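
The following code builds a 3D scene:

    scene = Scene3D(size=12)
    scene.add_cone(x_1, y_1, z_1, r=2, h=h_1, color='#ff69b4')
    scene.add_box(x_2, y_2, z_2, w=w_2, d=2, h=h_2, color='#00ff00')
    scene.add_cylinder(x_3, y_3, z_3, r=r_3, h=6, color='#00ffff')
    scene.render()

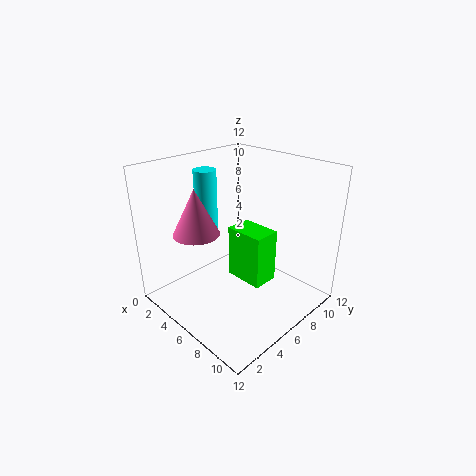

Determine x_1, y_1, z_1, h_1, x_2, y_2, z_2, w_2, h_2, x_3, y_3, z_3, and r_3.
x_1 = 3, y_1 = 4, z_1 = 6, h_1 = 4, x_2 = 7, y_2 = 4, z_2 = 4, w_2 = 3, h_2 = 4, x_3 = 2, y_3 = 6, z_3 = 5, r_3 = 1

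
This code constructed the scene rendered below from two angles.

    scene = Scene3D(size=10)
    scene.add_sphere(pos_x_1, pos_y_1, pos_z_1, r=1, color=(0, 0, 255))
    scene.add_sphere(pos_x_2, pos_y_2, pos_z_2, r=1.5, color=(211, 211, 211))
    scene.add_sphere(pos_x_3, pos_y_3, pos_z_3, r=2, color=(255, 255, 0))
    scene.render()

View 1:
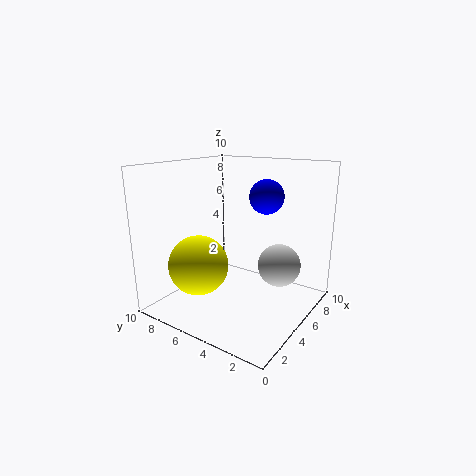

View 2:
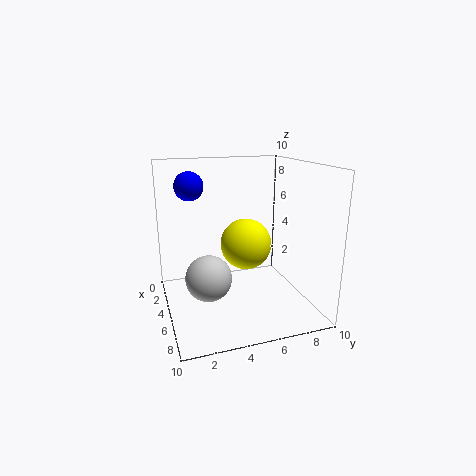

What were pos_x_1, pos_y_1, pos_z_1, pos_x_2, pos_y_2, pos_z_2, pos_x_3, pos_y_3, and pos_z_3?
pos_x_1 = 3.5
pos_y_1 = 2
pos_z_1 = 8.5
pos_x_2 = 6.5
pos_y_2 = 2.5
pos_z_2 = 3
pos_x_3 = 2.5
pos_y_3 = 6.5
pos_z_3 = 3.5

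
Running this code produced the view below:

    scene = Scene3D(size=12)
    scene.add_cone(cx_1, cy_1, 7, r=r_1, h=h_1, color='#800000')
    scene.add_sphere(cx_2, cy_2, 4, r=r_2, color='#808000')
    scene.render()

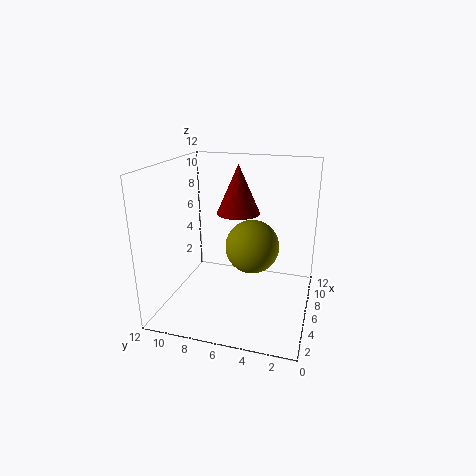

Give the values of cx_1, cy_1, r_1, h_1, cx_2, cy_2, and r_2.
cx_1 = 9.5, cy_1 = 7, r_1 = 2, h_1 = 4.5, cx_2 = 9, cy_2 = 5.5, r_2 = 2.5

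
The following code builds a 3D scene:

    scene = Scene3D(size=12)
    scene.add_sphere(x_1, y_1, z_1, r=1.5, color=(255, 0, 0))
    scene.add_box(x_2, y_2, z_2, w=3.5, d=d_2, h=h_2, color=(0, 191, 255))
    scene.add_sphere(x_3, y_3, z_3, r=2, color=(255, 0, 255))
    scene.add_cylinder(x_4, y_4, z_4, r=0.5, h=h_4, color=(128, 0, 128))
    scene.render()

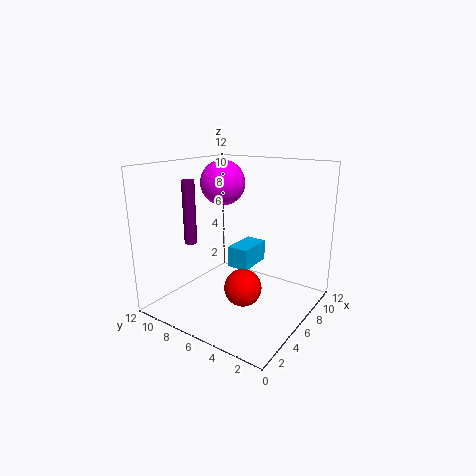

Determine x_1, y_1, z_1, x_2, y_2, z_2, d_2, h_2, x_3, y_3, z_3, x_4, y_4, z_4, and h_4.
x_1 = 4.5, y_1 = 4.5, z_1 = 2.5, x_2 = 8, y_2 = 6.5, z_2 = 2, d_2 = 2, h_2 = 2, x_3 = 8, y_3 = 9, z_3 = 10, x_4 = 3, y_4 = 8.5, z_4 = 6, h_4 = 5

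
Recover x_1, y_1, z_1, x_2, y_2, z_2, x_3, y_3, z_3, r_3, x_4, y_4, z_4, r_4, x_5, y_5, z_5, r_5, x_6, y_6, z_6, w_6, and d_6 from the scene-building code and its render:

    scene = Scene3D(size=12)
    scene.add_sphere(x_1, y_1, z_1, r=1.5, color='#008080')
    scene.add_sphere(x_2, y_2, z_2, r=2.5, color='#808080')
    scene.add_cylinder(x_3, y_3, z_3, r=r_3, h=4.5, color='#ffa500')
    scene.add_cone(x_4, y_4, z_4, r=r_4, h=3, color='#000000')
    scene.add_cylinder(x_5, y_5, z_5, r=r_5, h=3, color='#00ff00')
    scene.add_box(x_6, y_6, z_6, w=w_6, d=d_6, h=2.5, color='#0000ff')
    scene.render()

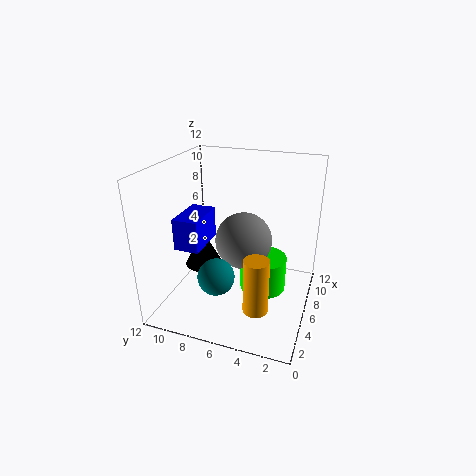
x_1 = 3.5, y_1 = 7, z_1 = 3.5, x_2 = 7.5, y_2 = 6, z_2 = 5, x_3 = 3, y_3 = 3.5, z_3 = 1.5, r_3 = 1, x_4 = 4.5, y_4 = 8.5, z_4 = 4, r_4 = 1.5, x_5 = 7, y_5 = 4, z_5 = 1, r_5 = 2, x_6 = 2.5, y_6 = 8, z_6 = 6, w_6 = 3.5, d_6 = 2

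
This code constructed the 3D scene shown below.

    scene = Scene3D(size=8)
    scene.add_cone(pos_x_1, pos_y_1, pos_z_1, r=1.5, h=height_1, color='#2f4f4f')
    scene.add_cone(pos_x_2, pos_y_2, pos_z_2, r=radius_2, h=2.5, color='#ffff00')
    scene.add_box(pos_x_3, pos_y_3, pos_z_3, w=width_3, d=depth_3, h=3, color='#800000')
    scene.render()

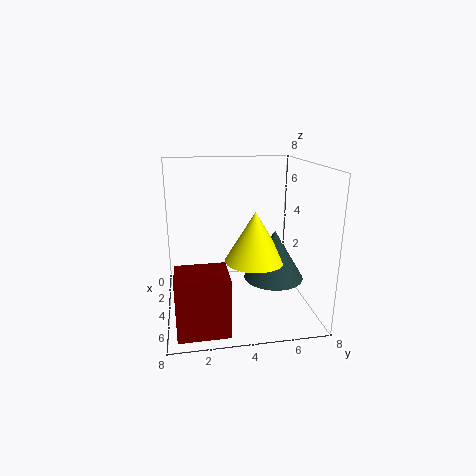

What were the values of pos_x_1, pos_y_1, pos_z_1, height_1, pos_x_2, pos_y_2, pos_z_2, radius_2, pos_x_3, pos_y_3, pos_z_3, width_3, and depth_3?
pos_x_1 = 6, pos_y_1 = 5.5, pos_z_1 = 2.5, height_1 = 2.5, pos_x_2 = 6, pos_y_2 = 4.5, pos_z_2 = 3.5, radius_2 = 1.5, pos_x_3 = 6, pos_y_3 = 0.5, pos_z_3 = 0.5, width_3 = 2, depth_3 = 2.5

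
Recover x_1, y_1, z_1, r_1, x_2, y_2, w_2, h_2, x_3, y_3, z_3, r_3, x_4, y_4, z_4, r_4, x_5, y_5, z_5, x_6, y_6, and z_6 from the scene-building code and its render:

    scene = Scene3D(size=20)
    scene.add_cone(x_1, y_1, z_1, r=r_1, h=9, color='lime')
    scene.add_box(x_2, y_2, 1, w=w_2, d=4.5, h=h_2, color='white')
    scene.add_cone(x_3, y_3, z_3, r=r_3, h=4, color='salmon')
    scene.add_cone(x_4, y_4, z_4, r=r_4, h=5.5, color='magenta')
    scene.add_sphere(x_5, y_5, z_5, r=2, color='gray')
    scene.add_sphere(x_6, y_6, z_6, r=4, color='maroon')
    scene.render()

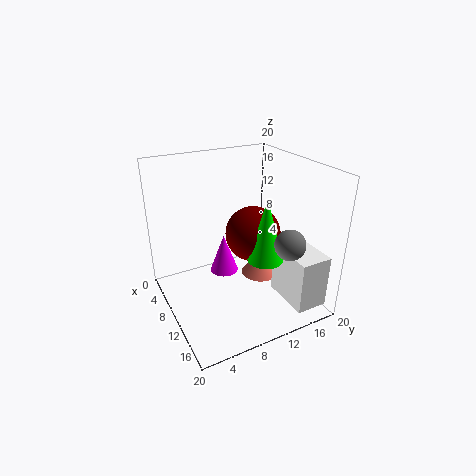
x_1 = 12.5
y_1 = 13
z_1 = 7
r_1 = 2.5
x_2 = 11.5
y_2 = 15
w_2 = 7
h_2 = 7.5
x_3 = 6.5
y_3 = 16
z_3 = 0.5
r_3 = 3
x_4 = 8.5
y_4 = 8.5
z_4 = 4.5
r_4 = 2
x_5 = 16.5
y_5 = 14
z_5 = 11
x_6 = 9
y_6 = 13
z_6 = 9.5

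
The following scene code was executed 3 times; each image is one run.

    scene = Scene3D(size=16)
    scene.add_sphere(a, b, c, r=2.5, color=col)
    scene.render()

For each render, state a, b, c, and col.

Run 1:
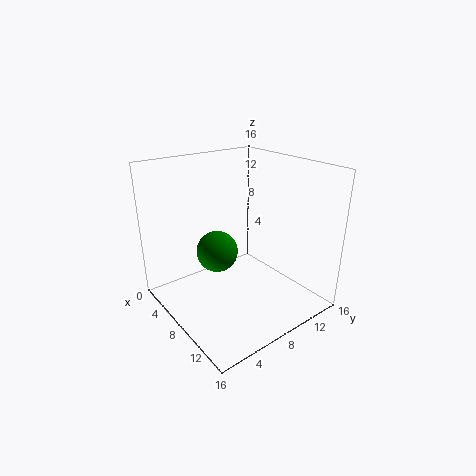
a = 4.5; b = 7.5; c = 5; col = 'green'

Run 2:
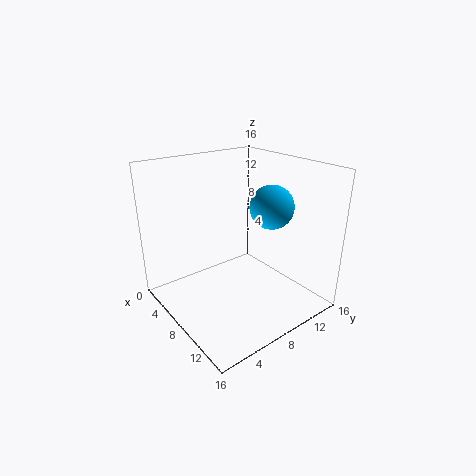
a = 9; b = 12; c = 11; col = 'deepskyblue'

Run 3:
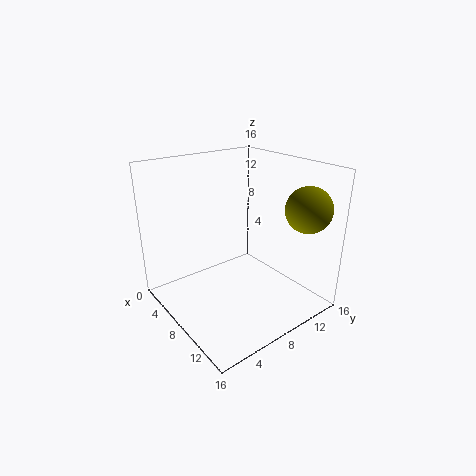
a = 13; b = 13.5; c = 11.5; col = 'olive'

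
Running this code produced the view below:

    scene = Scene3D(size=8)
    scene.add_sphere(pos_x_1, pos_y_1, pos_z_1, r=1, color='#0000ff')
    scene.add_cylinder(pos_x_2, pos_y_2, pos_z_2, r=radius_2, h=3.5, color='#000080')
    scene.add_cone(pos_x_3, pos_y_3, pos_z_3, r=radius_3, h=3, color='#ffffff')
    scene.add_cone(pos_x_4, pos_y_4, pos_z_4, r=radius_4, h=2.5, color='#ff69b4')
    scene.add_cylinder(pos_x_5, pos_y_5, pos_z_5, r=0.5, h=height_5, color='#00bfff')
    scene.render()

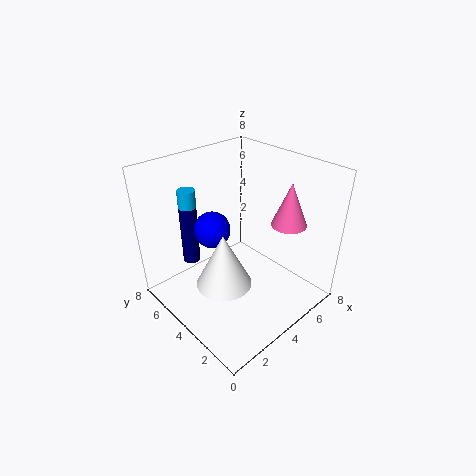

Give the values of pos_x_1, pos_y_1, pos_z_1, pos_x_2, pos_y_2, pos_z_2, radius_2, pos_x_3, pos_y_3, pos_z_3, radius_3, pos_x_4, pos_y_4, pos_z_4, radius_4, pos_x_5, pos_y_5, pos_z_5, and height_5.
pos_x_1 = 3, pos_y_1 = 5, pos_z_1 = 4.5, pos_x_2 = 2.5, pos_y_2 = 6.5, pos_z_2 = 2, radius_2 = 0.5, pos_x_3 = 2.5, pos_y_3 = 3.5, pos_z_3 = 2, radius_3 = 1.5, pos_x_4 = 6.5, pos_y_4 = 2.5, pos_z_4 = 4.5, radius_4 = 1, pos_x_5 = 2.5, pos_y_5 = 6.5, pos_z_5 = 4.5, height_5 = 2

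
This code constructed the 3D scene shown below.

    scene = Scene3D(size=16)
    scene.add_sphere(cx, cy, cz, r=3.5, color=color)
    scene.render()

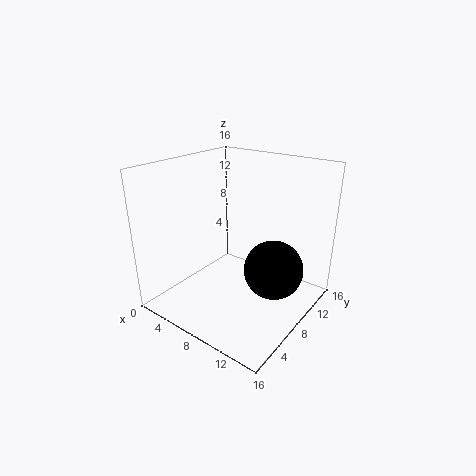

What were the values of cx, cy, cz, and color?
cx = 11, cy = 11, cz = 3.5, color = 'black'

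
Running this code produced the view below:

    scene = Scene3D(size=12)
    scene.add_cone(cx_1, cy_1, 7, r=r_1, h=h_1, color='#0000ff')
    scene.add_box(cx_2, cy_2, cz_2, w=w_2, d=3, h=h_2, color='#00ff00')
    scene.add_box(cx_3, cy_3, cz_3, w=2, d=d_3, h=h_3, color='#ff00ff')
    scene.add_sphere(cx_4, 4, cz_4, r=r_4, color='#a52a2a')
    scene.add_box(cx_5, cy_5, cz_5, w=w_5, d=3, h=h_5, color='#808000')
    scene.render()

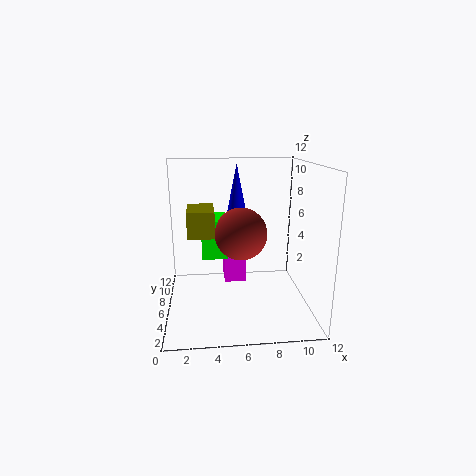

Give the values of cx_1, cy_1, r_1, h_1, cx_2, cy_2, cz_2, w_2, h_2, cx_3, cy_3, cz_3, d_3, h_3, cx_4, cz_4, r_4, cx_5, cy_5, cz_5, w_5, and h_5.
cx_1 = 6; cy_1 = 7; r_1 = 1; h_1 = 5; cx_2 = 3; cy_2 = 4; cz_2 = 5; w_2 = 2; h_2 = 3; cx_3 = 5; cy_3 = 8; cz_3 = 1; d_3 = 3; h_3 = 4; cx_4 = 6; cz_4 = 7; r_4 = 2; cx_5 = 2; cy_5 = 3; cz_5 = 7; w_5 = 2; h_5 = 2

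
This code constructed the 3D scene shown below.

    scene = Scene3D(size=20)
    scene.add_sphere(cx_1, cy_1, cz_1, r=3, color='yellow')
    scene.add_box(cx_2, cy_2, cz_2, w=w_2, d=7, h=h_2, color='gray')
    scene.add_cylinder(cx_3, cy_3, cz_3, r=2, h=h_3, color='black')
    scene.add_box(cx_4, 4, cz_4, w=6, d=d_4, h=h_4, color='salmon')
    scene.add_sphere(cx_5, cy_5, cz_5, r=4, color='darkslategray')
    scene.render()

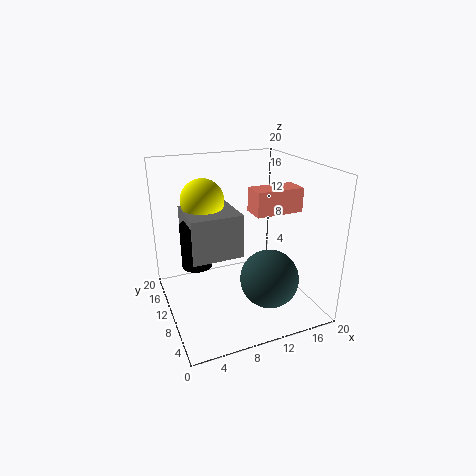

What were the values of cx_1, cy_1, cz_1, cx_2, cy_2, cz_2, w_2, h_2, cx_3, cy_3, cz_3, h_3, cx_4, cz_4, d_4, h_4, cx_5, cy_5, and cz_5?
cx_1 = 6; cy_1 = 13; cz_1 = 15; cx_2 = 3; cy_2 = 8; cz_2 = 8; w_2 = 7; h_2 = 6; cx_3 = 4; cy_3 = 10; cz_3 = 7; h_3 = 6; cx_4 = 10; cz_4 = 15; d_4 = 3; h_4 = 3; cx_5 = 13; cy_5 = 6; cz_5 = 5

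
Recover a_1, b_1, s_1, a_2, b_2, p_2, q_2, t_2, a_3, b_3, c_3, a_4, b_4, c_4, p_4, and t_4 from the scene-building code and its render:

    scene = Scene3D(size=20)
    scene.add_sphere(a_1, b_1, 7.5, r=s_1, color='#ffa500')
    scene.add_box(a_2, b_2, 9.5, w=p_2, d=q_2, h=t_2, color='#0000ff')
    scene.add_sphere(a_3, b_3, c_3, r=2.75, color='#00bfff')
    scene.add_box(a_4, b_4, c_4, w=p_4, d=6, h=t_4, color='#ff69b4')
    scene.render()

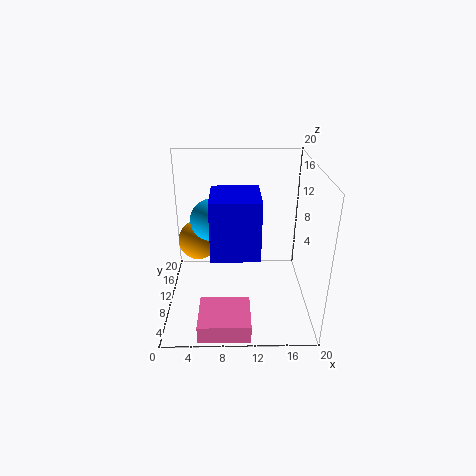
a_1 = 4, b_1 = 14.25, s_1 = 3, a_2 = 6.5, b_2 = 4.5, p_2 = 6.25, q_2 = 6.5, t_2 = 7.75, a_3 = 6.5, b_3 = 9, c_3 = 13.25, a_4 = 4.75, b_4 = 0.25, c_4 = 0.25, p_4 = 6.75, t_4 = 2.5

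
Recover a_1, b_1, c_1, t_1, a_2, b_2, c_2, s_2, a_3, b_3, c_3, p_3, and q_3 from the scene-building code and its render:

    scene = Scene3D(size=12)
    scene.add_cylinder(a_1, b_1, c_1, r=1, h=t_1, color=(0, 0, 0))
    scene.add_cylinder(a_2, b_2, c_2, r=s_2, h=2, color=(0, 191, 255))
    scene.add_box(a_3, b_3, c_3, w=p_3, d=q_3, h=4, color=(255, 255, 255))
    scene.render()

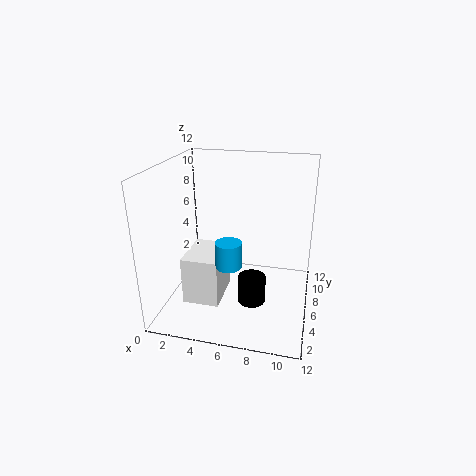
a_1 = 8
b_1 = 2
c_1 = 3
t_1 = 2
a_2 = 6
b_2 = 3
c_2 = 5
s_2 = 1
a_3 = 2
b_3 = 3
c_3 = 1
p_3 = 3
q_3 = 4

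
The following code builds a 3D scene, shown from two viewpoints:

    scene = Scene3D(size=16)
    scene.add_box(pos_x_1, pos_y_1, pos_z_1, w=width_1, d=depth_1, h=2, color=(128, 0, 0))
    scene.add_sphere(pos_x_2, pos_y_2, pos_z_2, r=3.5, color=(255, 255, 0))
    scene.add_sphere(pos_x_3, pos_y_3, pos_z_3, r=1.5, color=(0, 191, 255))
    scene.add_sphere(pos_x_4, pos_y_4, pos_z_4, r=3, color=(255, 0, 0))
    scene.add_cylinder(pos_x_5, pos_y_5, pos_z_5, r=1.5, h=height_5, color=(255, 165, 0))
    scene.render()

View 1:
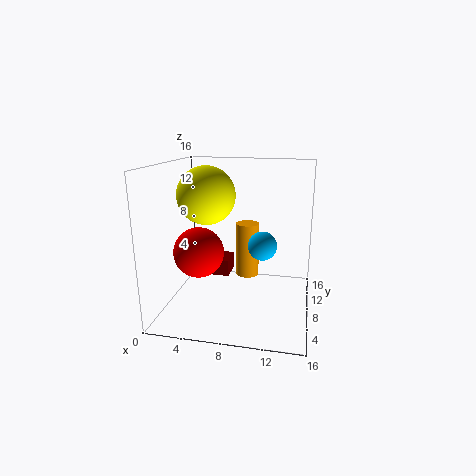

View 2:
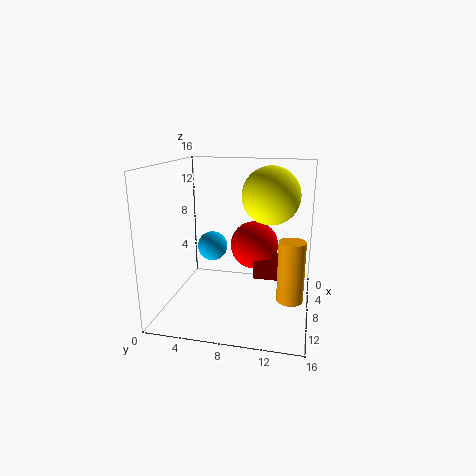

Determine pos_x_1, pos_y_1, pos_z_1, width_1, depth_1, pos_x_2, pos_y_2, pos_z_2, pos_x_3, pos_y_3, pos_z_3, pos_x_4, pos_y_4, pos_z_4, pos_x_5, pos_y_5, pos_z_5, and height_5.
pos_x_1 = 2.5; pos_y_1 = 9.5; pos_z_1 = 2.5; width_1 = 4; depth_1 = 3; pos_x_2 = 3.5; pos_y_2 = 11; pos_z_2 = 12; pos_x_3 = 11; pos_y_3 = 6; pos_z_3 = 8; pos_x_4 = 3; pos_y_4 = 9; pos_z_4 = 5.5; pos_x_5 = 8; pos_y_5 = 14; pos_z_5 = 1; height_5 = 7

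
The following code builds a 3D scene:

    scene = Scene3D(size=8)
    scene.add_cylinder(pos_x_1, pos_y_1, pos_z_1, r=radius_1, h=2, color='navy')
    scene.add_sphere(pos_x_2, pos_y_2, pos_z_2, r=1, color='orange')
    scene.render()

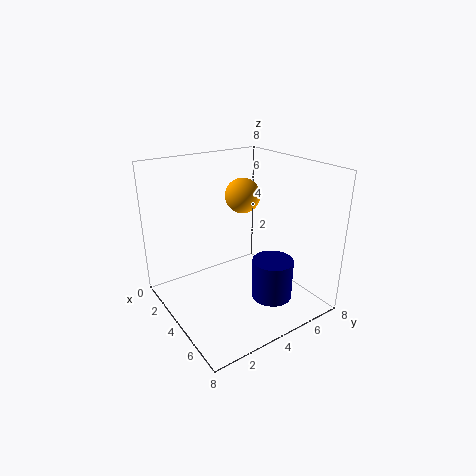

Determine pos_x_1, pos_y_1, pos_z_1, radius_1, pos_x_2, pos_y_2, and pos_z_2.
pos_x_1 = 7, pos_y_1 = 4, pos_z_1 = 2, radius_1 = 1, pos_x_2 = 3, pos_y_2 = 5, pos_z_2 = 6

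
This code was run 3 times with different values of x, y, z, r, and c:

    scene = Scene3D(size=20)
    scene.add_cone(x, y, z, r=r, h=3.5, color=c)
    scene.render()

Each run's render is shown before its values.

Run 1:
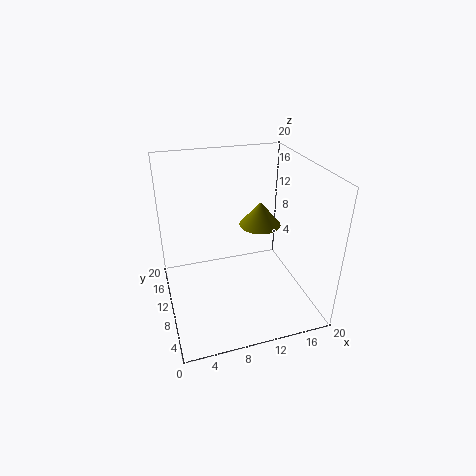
x = 14
y = 12
z = 10.5
r = 3
c = 'olive'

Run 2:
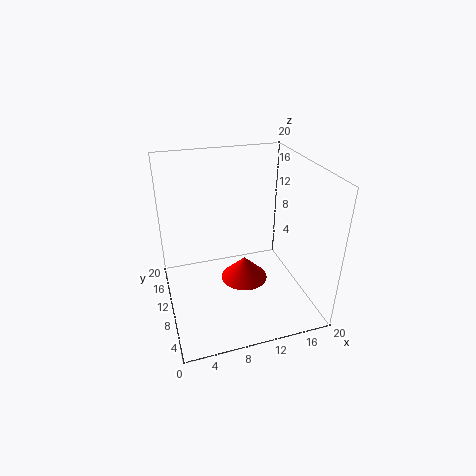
x = 11.5
y = 11.5
z = 2
r = 3.5
c = 'red'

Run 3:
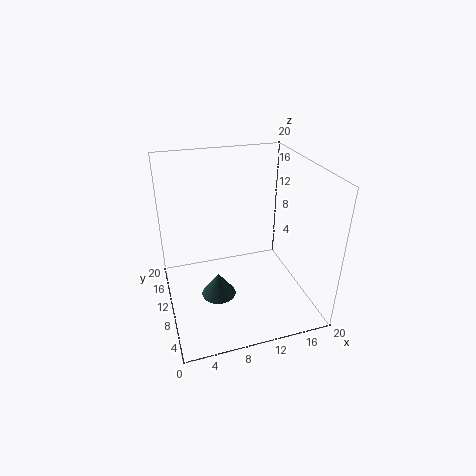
x = 7
y = 10
z = 1
r = 2.5
c = 'darkslategray'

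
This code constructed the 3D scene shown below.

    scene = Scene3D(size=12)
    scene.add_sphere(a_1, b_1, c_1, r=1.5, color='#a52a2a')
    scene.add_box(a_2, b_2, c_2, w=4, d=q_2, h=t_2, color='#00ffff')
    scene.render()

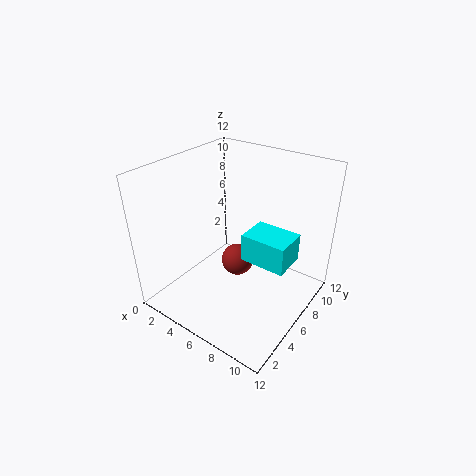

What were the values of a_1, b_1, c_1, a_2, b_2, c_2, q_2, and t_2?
a_1 = 4.5
b_1 = 8
c_1 = 2
a_2 = 6
b_2 = 6.5
c_2 = 3.5
q_2 = 3
t_2 = 2.5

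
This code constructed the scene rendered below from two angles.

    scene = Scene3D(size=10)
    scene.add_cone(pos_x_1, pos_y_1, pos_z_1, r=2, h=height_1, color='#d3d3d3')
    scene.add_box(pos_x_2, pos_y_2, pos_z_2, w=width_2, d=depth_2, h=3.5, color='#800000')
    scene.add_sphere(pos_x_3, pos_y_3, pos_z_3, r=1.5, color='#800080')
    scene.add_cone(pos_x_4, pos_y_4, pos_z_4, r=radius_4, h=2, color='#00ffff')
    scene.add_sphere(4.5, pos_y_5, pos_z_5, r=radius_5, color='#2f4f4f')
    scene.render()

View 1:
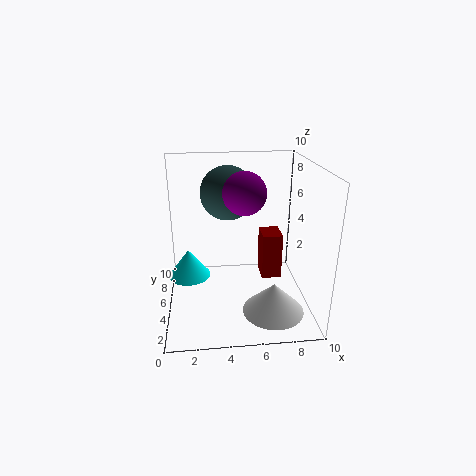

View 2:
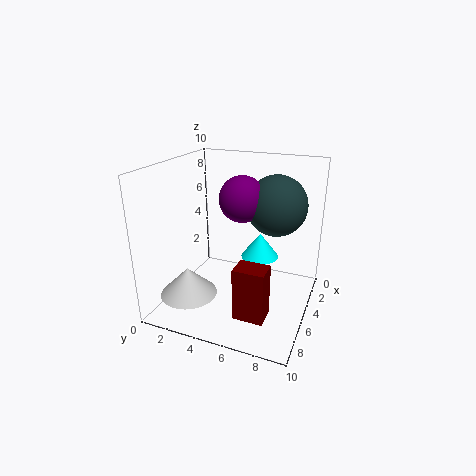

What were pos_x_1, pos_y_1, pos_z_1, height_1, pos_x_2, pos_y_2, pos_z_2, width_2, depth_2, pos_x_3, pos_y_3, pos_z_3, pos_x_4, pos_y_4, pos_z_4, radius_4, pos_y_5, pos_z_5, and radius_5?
pos_x_1 = 7, pos_y_1 = 2, pos_z_1 = 1, height_1 = 2, pos_x_2 = 7, pos_y_2 = 6, pos_z_2 = 1, width_2 = 1.5, depth_2 = 2, pos_x_3 = 5.5, pos_y_3 = 5.5, pos_z_3 = 8, pos_x_4 = 1.5, pos_y_4 = 5.5, pos_z_4 = 2, radius_4 = 1.5, pos_y_5 = 7.5, pos_z_5 = 7.5, radius_5 = 2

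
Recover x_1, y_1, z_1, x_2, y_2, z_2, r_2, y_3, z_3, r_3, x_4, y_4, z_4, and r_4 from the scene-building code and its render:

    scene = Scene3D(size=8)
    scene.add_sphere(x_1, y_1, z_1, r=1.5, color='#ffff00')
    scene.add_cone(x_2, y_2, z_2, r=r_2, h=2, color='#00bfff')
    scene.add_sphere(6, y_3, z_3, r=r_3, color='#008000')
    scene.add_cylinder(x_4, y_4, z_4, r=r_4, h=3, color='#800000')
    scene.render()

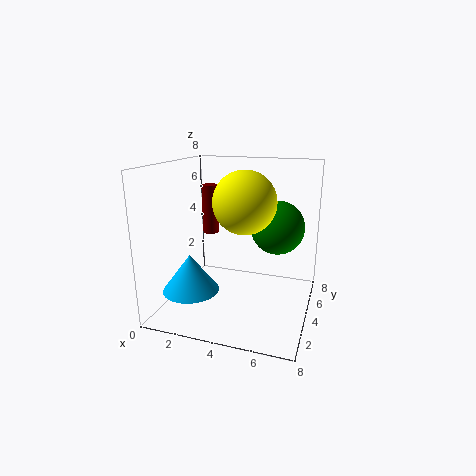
x_1 = 5, y_1 = 2, z_1 = 6.5, x_2 = 2, y_2 = 2, z_2 = 1.5, r_2 = 1.5, y_3 = 5, z_3 = 4.5, r_3 = 1.5, x_4 = 1.5, y_4 = 6, z_4 = 3.5, r_4 = 0.5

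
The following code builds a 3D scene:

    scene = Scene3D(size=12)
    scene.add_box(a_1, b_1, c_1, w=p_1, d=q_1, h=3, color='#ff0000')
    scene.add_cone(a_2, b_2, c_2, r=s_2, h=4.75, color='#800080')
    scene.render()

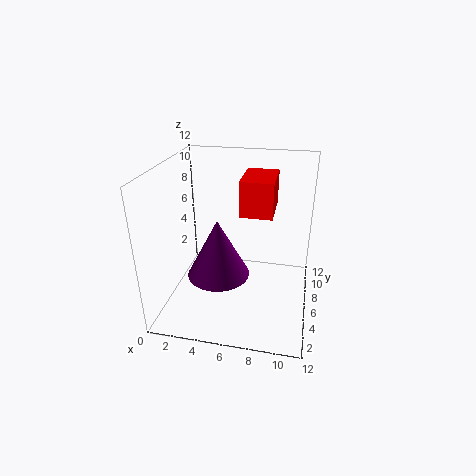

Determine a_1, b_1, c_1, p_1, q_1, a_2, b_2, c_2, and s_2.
a_1 = 6; b_1 = 6.25; c_1 = 7.75; p_1 = 2.75; q_1 = 4; a_2 = 4.75; b_2 = 4.25; c_2 = 3.5; s_2 = 2.5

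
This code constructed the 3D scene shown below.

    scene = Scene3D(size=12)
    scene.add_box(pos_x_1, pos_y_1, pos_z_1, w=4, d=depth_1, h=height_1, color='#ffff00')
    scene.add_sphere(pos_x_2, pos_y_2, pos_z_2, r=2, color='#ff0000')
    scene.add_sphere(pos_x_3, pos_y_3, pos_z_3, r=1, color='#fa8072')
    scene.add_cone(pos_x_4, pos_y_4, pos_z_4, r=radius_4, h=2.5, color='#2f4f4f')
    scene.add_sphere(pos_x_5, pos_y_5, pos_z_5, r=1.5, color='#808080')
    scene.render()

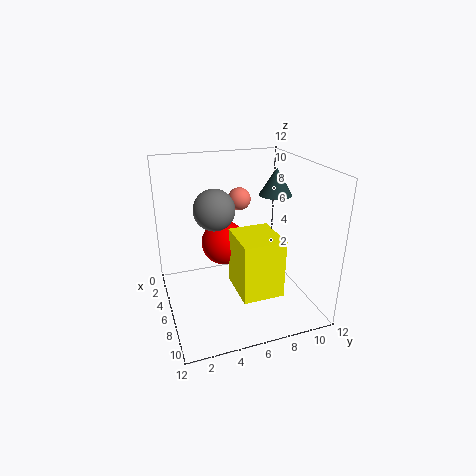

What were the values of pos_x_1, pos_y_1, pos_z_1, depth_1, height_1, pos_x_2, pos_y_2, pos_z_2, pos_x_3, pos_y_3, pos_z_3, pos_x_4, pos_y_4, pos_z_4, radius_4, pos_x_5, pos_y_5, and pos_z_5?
pos_x_1 = 5; pos_y_1 = 5.5; pos_z_1 = 1.5; depth_1 = 3.5; height_1 = 5; pos_x_2 = 3.5; pos_y_2 = 5.5; pos_z_2 = 4.5; pos_x_3 = 3.5; pos_y_3 = 7; pos_z_3 = 8.5; pos_x_4 = 3.5; pos_y_4 = 10.5; pos_z_4 = 8.5; radius_4 = 1.5; pos_x_5 = 8; pos_y_5 = 3.5; pos_z_5 = 9.5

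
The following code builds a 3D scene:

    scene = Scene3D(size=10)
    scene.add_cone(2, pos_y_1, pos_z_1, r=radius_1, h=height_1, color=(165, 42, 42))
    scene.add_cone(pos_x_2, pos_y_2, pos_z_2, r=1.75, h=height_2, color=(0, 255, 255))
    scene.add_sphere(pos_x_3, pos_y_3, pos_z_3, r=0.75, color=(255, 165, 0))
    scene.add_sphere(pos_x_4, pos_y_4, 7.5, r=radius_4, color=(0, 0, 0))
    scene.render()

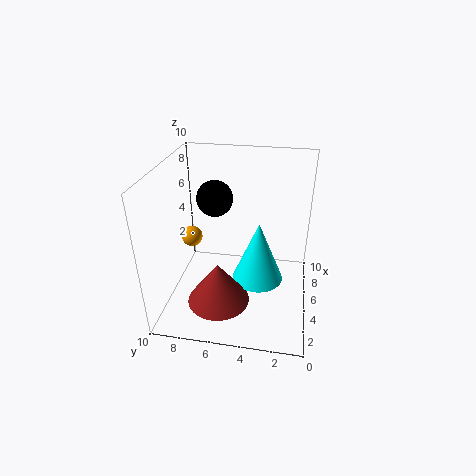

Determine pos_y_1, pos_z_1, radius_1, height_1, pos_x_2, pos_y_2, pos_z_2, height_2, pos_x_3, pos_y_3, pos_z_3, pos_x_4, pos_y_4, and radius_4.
pos_y_1 = 5.75, pos_z_1 = 2, radius_1 = 2, height_1 = 2.75, pos_x_2 = 4.5, pos_y_2 = 3.5, pos_z_2 = 2.25, height_2 = 4.25, pos_x_3 = 5.5, pos_y_3 = 8.5, pos_z_3 = 4.5, pos_x_4 = 5.75, pos_y_4 = 6.75, radius_4 = 1.25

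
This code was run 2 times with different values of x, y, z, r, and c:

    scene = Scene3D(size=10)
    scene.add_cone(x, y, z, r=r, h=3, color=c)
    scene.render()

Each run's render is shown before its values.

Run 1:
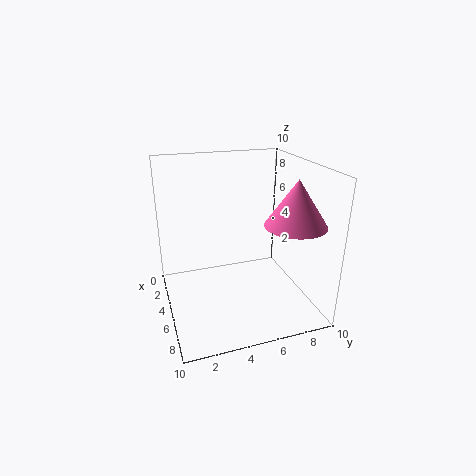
x = 7.5, y = 8, z = 6.5, r = 2, c = 'hotpink'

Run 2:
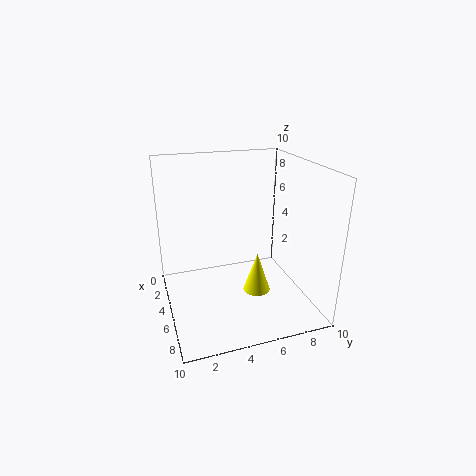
x = 5, y = 6.5, z = 0.5, r = 1, c = 'yellow'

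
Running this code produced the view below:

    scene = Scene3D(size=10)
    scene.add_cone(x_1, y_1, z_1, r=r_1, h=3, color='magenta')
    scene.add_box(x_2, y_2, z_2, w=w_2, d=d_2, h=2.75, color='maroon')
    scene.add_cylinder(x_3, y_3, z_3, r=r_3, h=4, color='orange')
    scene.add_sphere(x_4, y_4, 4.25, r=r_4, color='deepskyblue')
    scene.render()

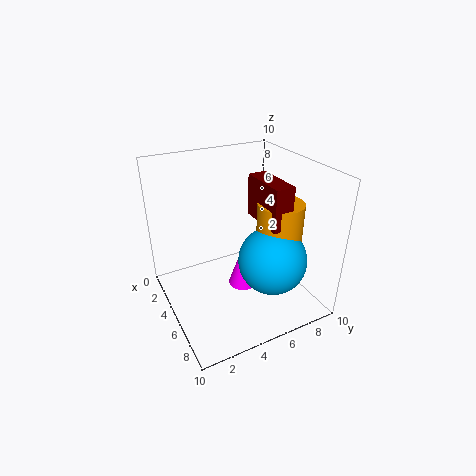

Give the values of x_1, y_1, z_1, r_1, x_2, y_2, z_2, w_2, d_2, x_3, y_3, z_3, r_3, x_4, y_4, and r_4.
x_1 = 5.75
y_1 = 5
z_1 = 1.75
r_1 = 1
x_2 = 5
y_2 = 5.75
z_2 = 6.75
w_2 = 3.25
d_2 = 1.25
x_3 = 7
y_3 = 7
z_3 = 4
r_3 = 1.5
x_4 = 7.5
y_4 = 6.25
r_4 = 2.25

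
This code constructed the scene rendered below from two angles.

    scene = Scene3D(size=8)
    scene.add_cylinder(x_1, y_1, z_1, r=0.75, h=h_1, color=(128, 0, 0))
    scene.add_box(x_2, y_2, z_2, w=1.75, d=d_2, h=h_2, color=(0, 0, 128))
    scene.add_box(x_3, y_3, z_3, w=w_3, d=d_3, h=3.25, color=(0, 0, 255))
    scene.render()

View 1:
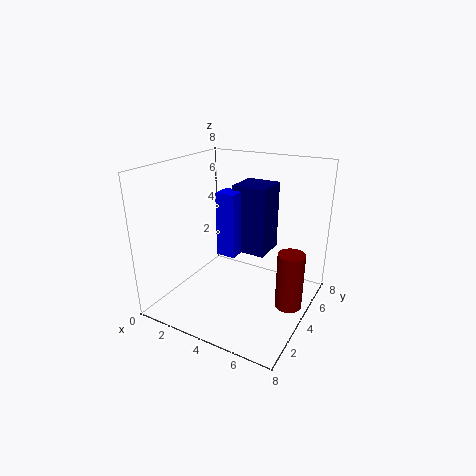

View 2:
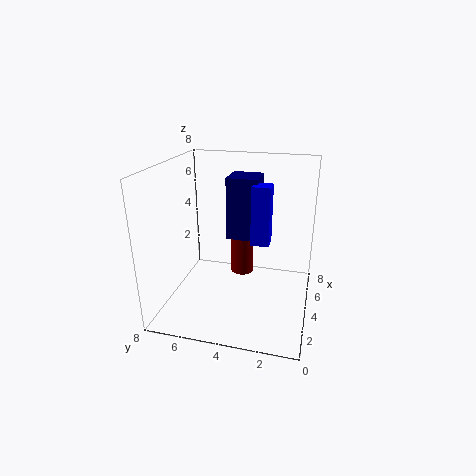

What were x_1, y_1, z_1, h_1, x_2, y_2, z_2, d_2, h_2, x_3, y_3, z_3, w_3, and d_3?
x_1 = 7, y_1 = 4.5, z_1 = 0.25, h_1 = 3.25, x_2 = 4.25, y_2 = 3, z_2 = 3.75, d_2 = 1.75, h_2 = 3.5, x_3 = 3.75, y_3 = 2.25, z_3 = 3.75, w_3 = 1, d_3 = 1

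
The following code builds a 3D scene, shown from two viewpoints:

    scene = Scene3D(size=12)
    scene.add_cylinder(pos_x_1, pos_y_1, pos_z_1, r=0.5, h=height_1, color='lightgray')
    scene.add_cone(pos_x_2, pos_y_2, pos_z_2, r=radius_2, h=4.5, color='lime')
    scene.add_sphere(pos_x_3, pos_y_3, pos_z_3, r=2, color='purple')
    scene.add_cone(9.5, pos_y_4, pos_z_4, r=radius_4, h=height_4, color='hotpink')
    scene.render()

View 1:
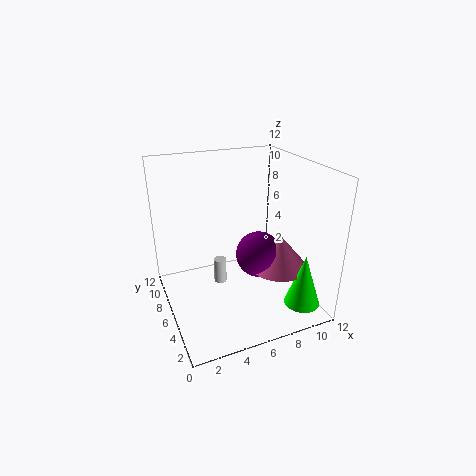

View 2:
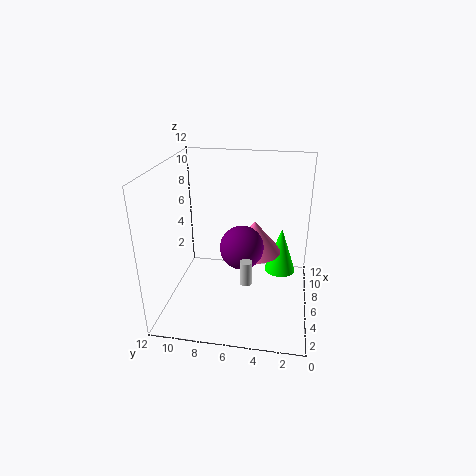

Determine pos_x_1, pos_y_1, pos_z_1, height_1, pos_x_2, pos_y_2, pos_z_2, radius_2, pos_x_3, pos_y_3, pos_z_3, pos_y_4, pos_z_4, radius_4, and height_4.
pos_x_1 = 4
pos_y_1 = 5
pos_z_1 = 3
height_1 = 2
pos_x_2 = 10.5
pos_y_2 = 2.5
pos_z_2 = 0.5
radius_2 = 1.5
pos_x_3 = 8
pos_y_3 = 6
pos_z_3 = 4
pos_y_4 = 5
pos_z_4 = 3
radius_4 = 2.5
height_4 = 3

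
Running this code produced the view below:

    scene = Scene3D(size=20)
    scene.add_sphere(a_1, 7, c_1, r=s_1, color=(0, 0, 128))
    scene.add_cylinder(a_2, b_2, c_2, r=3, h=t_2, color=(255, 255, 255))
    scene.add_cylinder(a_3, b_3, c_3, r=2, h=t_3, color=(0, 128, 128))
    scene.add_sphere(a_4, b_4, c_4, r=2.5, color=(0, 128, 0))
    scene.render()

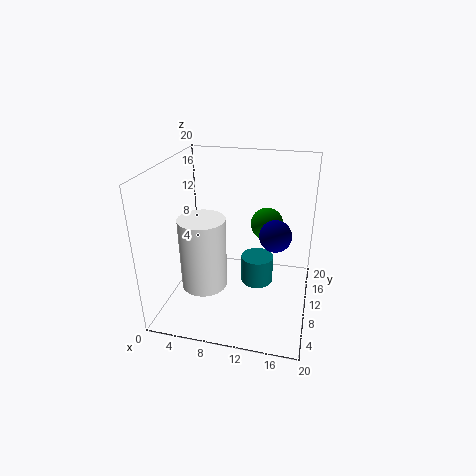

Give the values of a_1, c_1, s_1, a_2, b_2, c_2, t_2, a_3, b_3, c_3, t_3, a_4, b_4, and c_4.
a_1 = 15.5; c_1 = 12.5; s_1 = 2; a_2 = 6.5; b_2 = 5.5; c_2 = 5; t_2 = 9.5; a_3 = 13.5; b_3 = 6; c_3 = 6.5; t_3 = 3.5; a_4 = 13; b_4 = 16.5; c_4 = 9.5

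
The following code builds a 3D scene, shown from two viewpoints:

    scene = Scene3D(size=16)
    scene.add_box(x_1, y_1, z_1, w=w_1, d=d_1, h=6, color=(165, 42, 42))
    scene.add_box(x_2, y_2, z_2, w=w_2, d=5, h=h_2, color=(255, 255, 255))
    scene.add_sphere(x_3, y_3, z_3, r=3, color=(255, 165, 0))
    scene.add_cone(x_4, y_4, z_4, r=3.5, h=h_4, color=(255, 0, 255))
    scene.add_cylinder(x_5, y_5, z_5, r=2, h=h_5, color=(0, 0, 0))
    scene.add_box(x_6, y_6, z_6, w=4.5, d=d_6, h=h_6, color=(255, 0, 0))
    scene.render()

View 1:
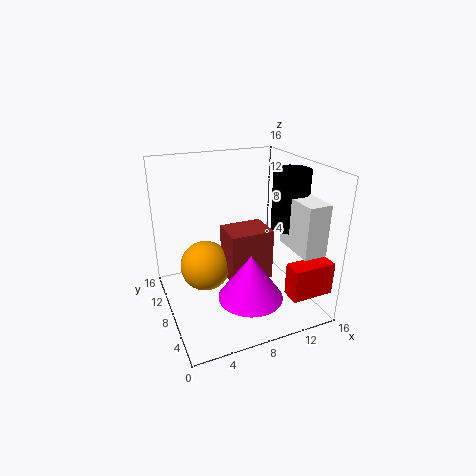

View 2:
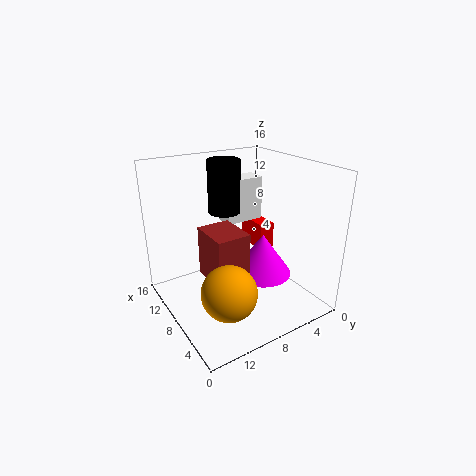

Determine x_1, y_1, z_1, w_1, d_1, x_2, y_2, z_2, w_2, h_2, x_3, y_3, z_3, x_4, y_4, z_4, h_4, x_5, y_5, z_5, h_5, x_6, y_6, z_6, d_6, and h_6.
x_1 = 7
y_1 = 7
z_1 = 2.5
w_1 = 5
d_1 = 4
x_2 = 12.5
y_2 = 1.5
z_2 = 7.5
w_2 = 2.5
h_2 = 5.5
x_3 = 5
y_3 = 11
z_3 = 3.5
x_4 = 8
y_4 = 4.5
z_4 = 2.5
h_4 = 5
x_5 = 13.5
y_5 = 6.5
z_5 = 9
h_5 = 6.5
x_6 = 11
y_6 = 0.5
z_6 = 3.5
d_6 = 2
h_6 = 3.5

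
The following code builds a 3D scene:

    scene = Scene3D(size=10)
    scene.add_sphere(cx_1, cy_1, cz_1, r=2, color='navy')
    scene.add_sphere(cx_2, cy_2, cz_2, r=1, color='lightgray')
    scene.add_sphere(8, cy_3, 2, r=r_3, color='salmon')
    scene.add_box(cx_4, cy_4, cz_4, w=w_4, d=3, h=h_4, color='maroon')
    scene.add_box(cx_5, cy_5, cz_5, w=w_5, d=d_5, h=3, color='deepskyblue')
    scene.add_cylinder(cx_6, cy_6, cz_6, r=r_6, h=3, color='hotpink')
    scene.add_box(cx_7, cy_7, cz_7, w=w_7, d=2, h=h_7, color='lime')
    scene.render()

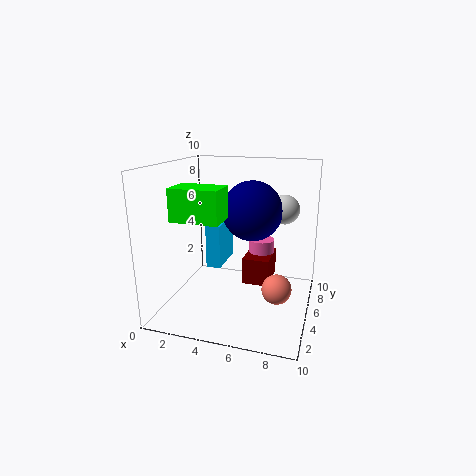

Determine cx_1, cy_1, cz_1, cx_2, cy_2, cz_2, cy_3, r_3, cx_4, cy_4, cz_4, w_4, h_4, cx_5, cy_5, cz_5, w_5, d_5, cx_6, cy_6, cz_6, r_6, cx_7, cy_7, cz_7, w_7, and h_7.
cx_1 = 6, cy_1 = 5, cz_1 = 7, cx_2 = 8, cy_2 = 6, cz_2 = 7, cy_3 = 4, r_3 = 1, cx_4 = 5, cy_4 = 6, cz_4 = 1, w_4 = 2, h_4 = 2, cx_5 = 3, cy_5 = 4, cz_5 = 3, w_5 = 1, d_5 = 3, cx_6 = 6, cy_6 = 8, cz_6 = 1, r_6 = 1, cx_7 = 2, cy_7 = 1, cz_7 = 7, w_7 = 3, h_7 = 2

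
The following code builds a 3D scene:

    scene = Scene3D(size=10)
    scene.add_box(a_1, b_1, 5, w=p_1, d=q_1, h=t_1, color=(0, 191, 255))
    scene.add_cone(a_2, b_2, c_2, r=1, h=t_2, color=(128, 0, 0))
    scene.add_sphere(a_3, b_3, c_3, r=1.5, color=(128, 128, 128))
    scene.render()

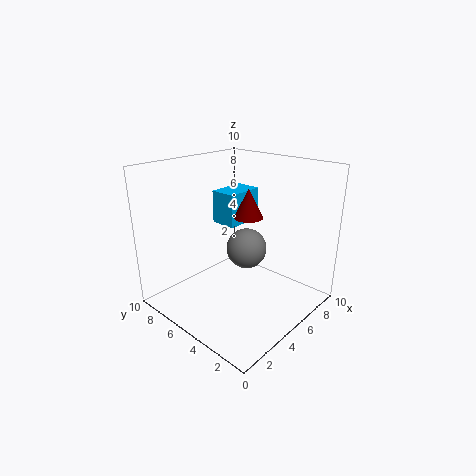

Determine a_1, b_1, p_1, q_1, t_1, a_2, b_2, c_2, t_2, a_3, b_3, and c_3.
a_1 = 6, b_1 = 6.5, p_1 = 3, q_1 = 2, t_1 = 2.5, a_2 = 5.5, b_2 = 4.5, c_2 = 6.5, t_2 = 2, a_3 = 6.5, b_3 = 5.5, c_3 = 3.5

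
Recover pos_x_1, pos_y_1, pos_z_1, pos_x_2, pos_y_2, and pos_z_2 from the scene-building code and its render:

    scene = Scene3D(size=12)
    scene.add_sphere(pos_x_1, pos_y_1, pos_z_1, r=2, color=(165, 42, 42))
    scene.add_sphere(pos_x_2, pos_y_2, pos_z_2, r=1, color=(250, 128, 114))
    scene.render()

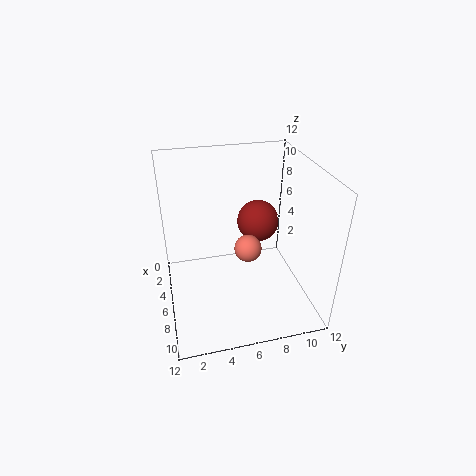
pos_x_1 = 2, pos_y_1 = 9, pos_z_1 = 5, pos_x_2 = 9, pos_y_2 = 6, pos_z_2 = 7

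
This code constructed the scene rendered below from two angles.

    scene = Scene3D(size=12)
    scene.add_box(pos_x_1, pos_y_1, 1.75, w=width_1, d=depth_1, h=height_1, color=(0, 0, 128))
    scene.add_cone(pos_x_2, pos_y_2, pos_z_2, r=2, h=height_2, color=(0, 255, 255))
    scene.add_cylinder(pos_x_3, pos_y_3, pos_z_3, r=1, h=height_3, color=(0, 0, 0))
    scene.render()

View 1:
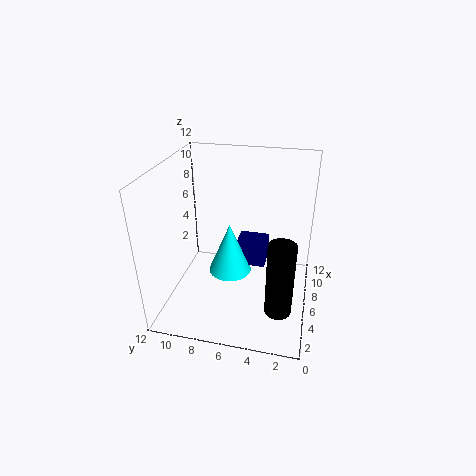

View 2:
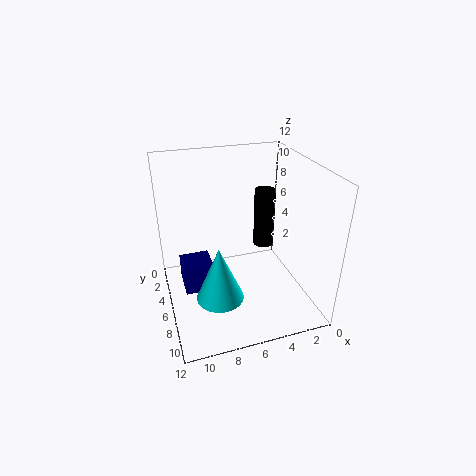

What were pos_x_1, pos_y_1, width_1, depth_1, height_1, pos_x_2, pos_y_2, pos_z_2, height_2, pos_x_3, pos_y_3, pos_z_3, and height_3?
pos_x_1 = 8.25; pos_y_1 = 4; width_1 = 2.5; depth_1 = 2.75; height_1 = 2.25; pos_x_2 = 8; pos_y_2 = 7.25; pos_z_2 = 1.25; height_2 = 4.75; pos_x_3 = 2; pos_y_3 = 2; pos_z_3 = 2.5; height_3 = 5.75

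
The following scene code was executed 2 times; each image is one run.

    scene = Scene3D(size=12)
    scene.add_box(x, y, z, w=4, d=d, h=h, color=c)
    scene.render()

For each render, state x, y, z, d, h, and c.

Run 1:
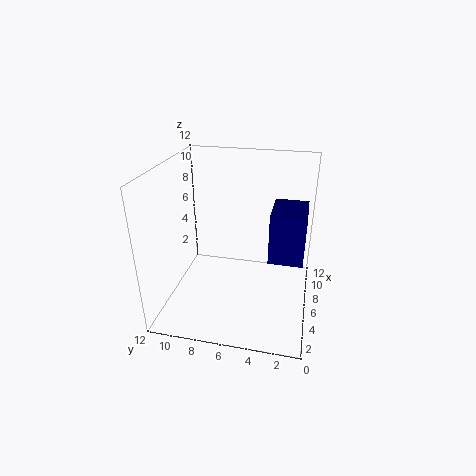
x = 6.5
y = 0.5
z = 3.5
d = 3
h = 4.5
c = 'navy'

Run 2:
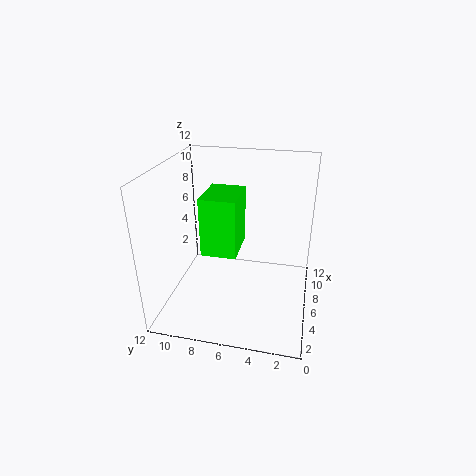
x = 5
y = 6
z = 4.5
d = 3
h = 5
c = 'lime'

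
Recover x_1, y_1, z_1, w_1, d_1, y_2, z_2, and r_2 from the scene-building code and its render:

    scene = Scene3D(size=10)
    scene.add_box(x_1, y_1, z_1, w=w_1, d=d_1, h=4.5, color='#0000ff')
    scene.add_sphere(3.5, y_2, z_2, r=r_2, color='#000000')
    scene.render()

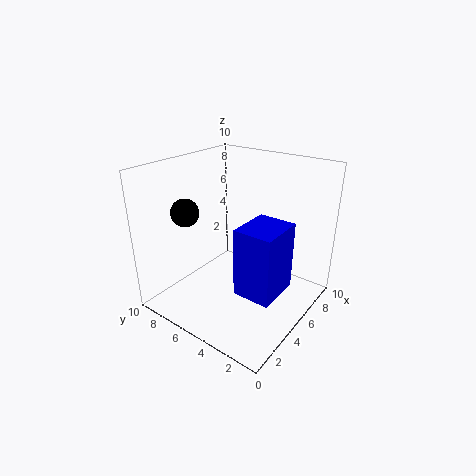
x_1 = 2.5; y_1 = 1; z_1 = 2.5; w_1 = 3; d_1 = 2.5; y_2 = 8.5; z_2 = 6.5; r_2 = 1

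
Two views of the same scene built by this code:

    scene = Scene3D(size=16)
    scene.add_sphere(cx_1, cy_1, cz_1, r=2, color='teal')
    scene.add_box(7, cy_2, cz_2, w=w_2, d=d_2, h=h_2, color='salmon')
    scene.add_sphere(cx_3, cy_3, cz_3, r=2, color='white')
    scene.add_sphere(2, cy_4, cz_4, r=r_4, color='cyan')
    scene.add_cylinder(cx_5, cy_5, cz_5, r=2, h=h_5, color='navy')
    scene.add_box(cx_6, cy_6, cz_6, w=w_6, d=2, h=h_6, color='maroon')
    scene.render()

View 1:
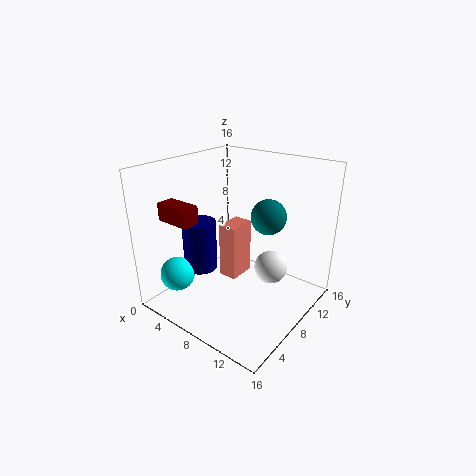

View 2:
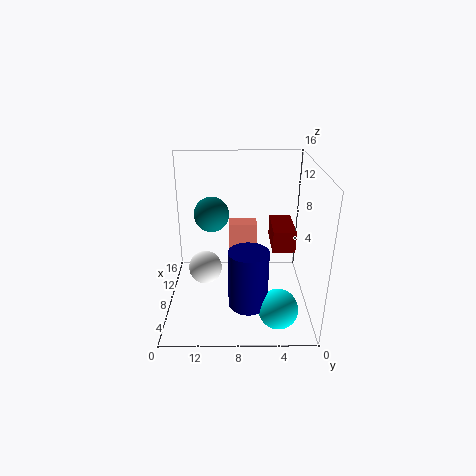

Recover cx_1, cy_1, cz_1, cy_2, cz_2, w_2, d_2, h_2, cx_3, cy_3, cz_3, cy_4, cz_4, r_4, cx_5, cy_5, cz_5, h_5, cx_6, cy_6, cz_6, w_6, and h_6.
cx_1 = 10
cy_1 = 11
cz_1 = 10
cy_2 = 6
cz_2 = 4
w_2 = 2
d_2 = 3
h_2 = 6
cx_3 = 10
cy_3 = 12
cz_3 = 3
cy_4 = 4
cz_4 = 3
r_4 = 2
cx_5 = 3
cy_5 = 7
cz_5 = 3
h_5 = 6
cx_6 = 1
cy_6 = 3
cz_6 = 10
w_6 = 4
h_6 = 2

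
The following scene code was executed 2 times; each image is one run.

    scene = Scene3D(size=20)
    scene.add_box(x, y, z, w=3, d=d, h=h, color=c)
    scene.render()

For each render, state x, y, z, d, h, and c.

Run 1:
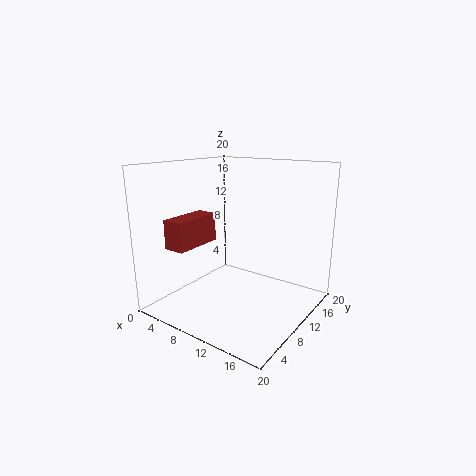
x = 3; y = 3; z = 9; d = 7; h = 4; c = 'brown'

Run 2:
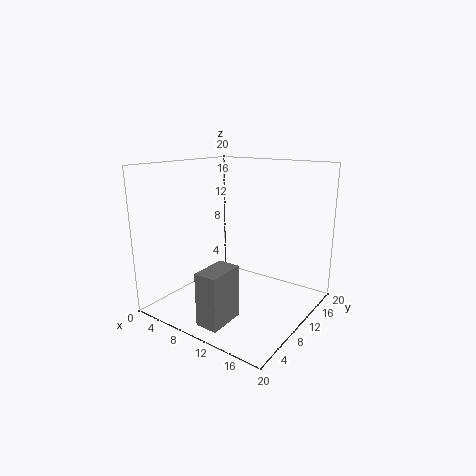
x = 10; y = 1; z = 1; d = 5; h = 7; c = 'gray'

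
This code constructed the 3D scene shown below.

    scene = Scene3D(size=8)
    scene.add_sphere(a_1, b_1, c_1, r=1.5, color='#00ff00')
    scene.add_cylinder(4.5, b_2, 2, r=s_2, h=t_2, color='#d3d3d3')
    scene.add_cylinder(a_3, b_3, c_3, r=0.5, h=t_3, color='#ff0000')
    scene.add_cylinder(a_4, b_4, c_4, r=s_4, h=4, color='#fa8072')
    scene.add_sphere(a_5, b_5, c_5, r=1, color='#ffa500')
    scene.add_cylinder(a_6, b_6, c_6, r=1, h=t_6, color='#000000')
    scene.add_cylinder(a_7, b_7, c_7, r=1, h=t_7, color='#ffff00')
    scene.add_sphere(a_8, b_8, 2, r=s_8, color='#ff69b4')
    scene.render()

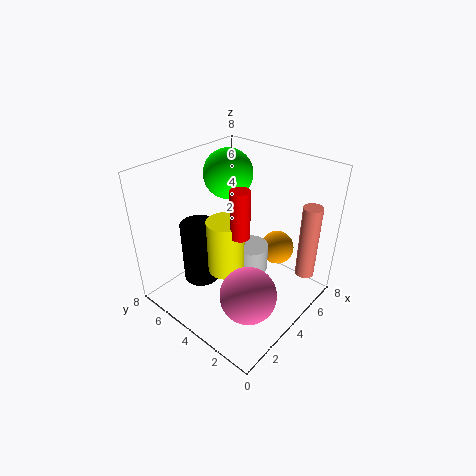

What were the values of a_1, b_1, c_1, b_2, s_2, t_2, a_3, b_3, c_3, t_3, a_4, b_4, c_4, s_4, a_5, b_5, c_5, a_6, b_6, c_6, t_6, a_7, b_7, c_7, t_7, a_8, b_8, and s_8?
a_1 = 6
b_1 = 6.5
c_1 = 6.5
b_2 = 3.5
s_2 = 1
t_2 = 1.5
a_3 = 3
b_3 = 3
c_3 = 5
t_3 = 2.5
a_4 = 5.5
b_4 = 0.5
c_4 = 2.5
s_4 = 0.5
a_5 = 6.5
b_5 = 3
c_5 = 2.5
a_6 = 2.5
b_6 = 5.5
c_6 = 1.5
t_6 = 3.5
a_7 = 3
b_7 = 4
c_7 = 2.5
t_7 = 3
a_8 = 2.5
b_8 = 2
s_8 = 1.5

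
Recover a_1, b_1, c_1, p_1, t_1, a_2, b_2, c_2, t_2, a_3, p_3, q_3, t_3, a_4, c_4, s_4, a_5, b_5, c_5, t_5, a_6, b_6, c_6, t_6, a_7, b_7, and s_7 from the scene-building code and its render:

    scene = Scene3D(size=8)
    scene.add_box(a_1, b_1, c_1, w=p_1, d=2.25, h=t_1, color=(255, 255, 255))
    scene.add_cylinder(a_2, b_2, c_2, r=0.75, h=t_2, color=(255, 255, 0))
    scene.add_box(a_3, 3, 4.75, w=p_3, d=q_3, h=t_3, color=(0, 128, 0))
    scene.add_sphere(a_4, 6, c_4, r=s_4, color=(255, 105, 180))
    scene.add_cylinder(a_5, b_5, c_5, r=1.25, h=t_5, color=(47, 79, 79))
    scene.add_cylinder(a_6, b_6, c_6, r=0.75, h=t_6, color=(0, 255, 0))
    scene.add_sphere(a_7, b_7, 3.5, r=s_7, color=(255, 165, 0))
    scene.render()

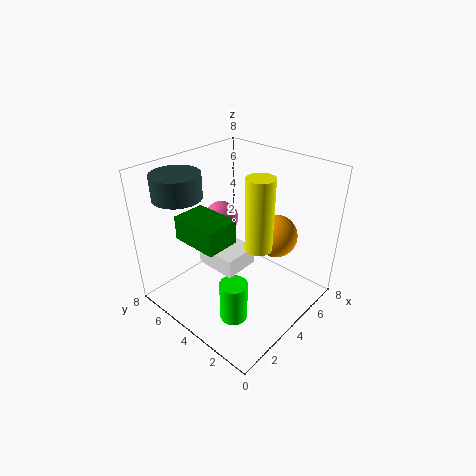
a_1 = 2.25, b_1 = 3, c_1 = 2.75, p_1 = 2, t_1 = 1, a_2 = 4.25, b_2 = 2.75, c_2 = 3.75, t_2 = 4, a_3 = 1, p_3 = 1.75, q_3 = 2.5, t_3 = 1.25, a_4 = 4.75, c_4 = 4.25, s_4 = 1, a_5 = 1.5, b_5 = 5.75, c_5 = 6.75, t_5 = 1.25, a_6 = 2.25, b_6 = 2.75, c_6 = 0.25, t_6 = 2.25, a_7 = 6.25, b_7 = 3, s_7 = 1.25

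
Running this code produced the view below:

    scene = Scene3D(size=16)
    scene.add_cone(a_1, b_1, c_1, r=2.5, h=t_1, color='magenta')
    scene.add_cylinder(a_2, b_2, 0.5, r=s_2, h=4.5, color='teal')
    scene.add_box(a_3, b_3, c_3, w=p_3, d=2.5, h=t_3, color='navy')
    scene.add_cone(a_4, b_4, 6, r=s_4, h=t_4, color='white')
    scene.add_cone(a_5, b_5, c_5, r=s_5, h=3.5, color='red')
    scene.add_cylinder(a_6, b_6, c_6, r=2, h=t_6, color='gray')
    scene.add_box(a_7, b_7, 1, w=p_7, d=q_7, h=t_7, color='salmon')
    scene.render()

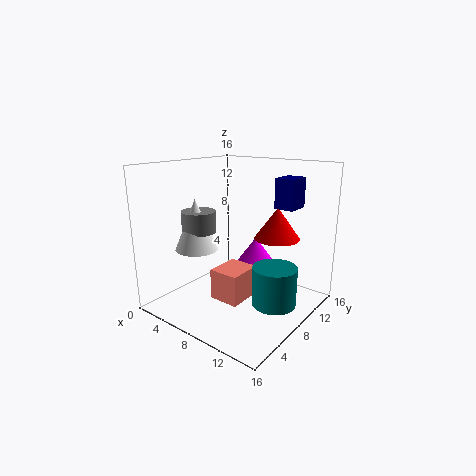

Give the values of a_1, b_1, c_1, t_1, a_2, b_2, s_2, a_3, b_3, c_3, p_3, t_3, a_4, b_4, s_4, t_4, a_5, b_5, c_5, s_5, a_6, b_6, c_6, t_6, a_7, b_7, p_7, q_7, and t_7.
a_1 = 7; b_1 = 13; c_1 = 3; t_1 = 3.5; a_2 = 12; b_2 = 9.5; s_2 = 2.5; a_3 = 12.5; b_3 = 8; c_3 = 12; p_3 = 2; t_3 = 3; a_4 = 3; b_4 = 6.5; s_4 = 2.5; t_4 = 6; a_5 = 11.5; b_5 = 10.5; c_5 = 8; s_5 = 2.5; a_6 = 3; b_6 = 7; c_6 = 8; t_6 = 2.5; a_7 = 6; b_7 = 5.5; p_7 = 3.5; q_7 = 4; t_7 = 3.5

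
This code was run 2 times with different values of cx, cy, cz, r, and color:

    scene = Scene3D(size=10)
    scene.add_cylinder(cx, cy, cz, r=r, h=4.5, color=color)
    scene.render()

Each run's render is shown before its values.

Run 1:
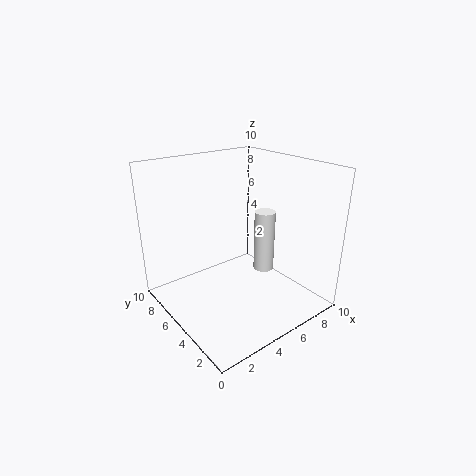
cx = 7.25, cy = 4.75, cz = 2, r = 0.75, color = 'white'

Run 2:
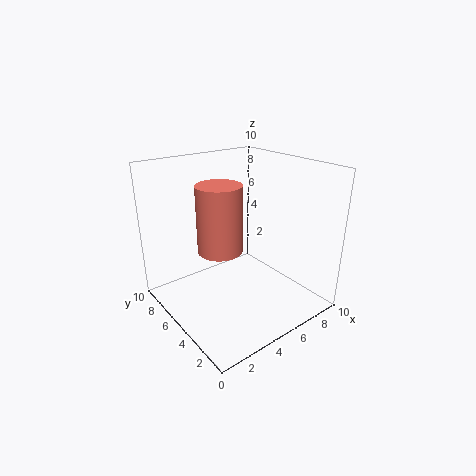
cx = 3.5, cy = 5, cz = 4.5, r = 1.5, color = 'salmon'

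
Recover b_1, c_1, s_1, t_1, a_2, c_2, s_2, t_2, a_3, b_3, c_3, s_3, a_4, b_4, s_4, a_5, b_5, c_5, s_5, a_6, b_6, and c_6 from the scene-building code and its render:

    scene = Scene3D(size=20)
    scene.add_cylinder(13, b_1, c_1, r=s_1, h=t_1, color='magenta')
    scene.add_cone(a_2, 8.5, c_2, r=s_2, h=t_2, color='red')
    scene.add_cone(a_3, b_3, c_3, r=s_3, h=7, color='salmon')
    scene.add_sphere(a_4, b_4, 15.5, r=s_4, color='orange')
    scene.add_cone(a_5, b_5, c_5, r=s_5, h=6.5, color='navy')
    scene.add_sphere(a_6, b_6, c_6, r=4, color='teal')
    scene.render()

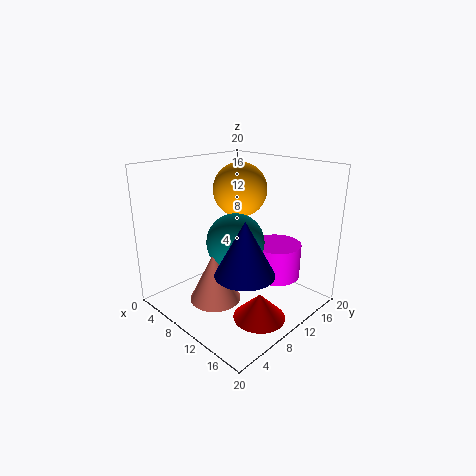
b_1 = 15
c_1 = 3.5
s_1 = 3.5
t_1 = 5
a_2 = 15.5
c_2 = 0.5
s_2 = 3.5
t_2 = 3.5
a_3 = 9.5
b_3 = 6
c_3 = 2
s_3 = 3.5
a_4 = 6.5
b_4 = 14
s_4 = 4
a_5 = 16.5
b_5 = 4.5
c_5 = 9
s_5 = 3.5
a_6 = 10
b_6 = 9.5
c_6 = 9.5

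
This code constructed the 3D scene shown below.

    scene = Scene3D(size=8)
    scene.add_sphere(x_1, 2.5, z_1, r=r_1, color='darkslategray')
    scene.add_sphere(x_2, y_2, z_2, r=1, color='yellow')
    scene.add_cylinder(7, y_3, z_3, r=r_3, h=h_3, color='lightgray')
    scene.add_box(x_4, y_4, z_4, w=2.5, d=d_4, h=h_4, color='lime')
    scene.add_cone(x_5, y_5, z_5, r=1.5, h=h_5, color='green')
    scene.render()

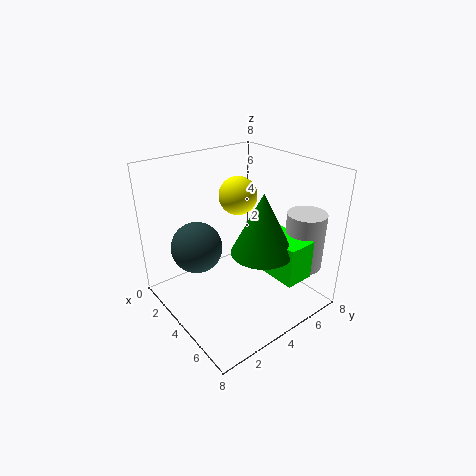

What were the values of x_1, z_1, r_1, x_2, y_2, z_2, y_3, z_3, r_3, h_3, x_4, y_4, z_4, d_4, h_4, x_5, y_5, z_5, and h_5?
x_1 = 2
z_1 = 3
r_1 = 1.5
x_2 = 4
y_2 = 4
z_2 = 6.5
y_3 = 6
z_3 = 3
r_3 = 1
h_3 = 3
x_4 = 5.5
y_4 = 4
z_4 = 3
d_4 = 1.5
h_4 = 2
x_5 = 6.5
y_5 = 3.5
z_5 = 4.5
h_5 = 3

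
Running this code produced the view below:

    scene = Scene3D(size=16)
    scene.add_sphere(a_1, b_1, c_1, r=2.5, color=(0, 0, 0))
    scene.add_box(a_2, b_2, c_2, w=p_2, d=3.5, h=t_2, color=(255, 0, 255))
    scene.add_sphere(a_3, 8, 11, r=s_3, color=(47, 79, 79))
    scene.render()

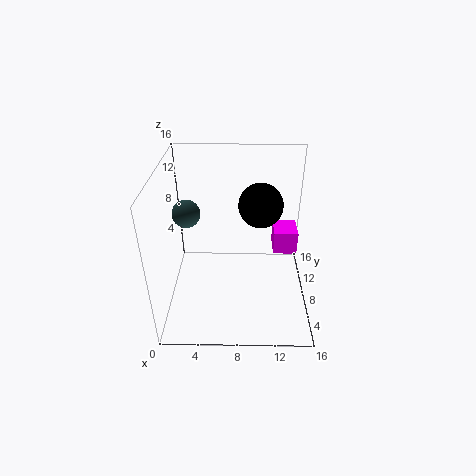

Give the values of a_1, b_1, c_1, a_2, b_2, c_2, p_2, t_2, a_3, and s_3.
a_1 = 10.5; b_1 = 10; c_1 = 11; a_2 = 12.5; b_2 = 12; c_2 = 3; p_2 = 3; t_2 = 3; a_3 = 2.5; s_3 = 1.5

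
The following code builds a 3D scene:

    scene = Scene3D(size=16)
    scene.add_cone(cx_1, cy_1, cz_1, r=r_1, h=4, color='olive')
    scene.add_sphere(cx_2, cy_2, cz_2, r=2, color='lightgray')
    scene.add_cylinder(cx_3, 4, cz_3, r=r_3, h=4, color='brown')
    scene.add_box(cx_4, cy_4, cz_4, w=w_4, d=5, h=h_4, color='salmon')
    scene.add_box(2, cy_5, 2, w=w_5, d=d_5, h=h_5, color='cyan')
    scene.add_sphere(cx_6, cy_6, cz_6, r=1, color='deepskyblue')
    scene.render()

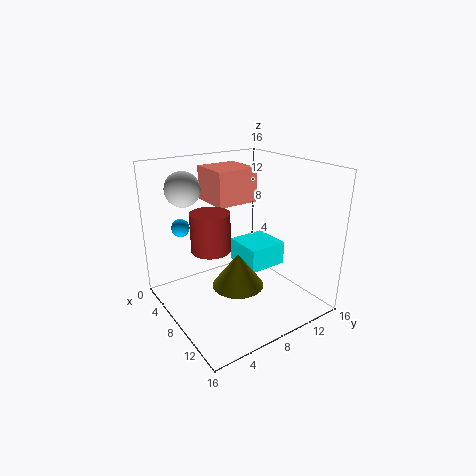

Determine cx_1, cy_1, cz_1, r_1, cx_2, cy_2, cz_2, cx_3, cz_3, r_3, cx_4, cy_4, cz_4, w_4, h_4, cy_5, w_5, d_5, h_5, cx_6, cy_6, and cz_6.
cx_1 = 8, cy_1 = 8, cz_1 = 2, r_1 = 3, cx_2 = 3, cy_2 = 4, cz_2 = 13, cx_3 = 9, cz_3 = 8, r_3 = 2, cx_4 = 1, cy_4 = 7, cz_4 = 11, w_4 = 5, h_4 = 4, cy_5 = 11, w_5 = 5, d_5 = 5, h_5 = 3, cx_6 = 4, cy_6 = 3, cz_6 = 9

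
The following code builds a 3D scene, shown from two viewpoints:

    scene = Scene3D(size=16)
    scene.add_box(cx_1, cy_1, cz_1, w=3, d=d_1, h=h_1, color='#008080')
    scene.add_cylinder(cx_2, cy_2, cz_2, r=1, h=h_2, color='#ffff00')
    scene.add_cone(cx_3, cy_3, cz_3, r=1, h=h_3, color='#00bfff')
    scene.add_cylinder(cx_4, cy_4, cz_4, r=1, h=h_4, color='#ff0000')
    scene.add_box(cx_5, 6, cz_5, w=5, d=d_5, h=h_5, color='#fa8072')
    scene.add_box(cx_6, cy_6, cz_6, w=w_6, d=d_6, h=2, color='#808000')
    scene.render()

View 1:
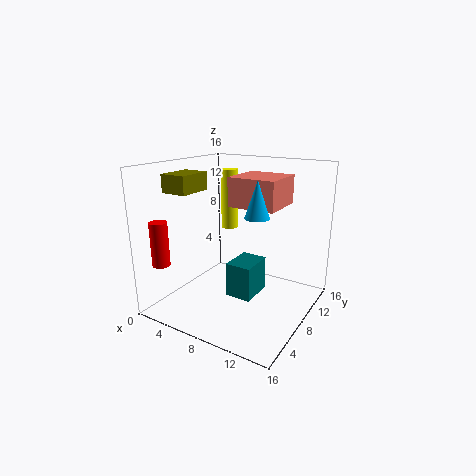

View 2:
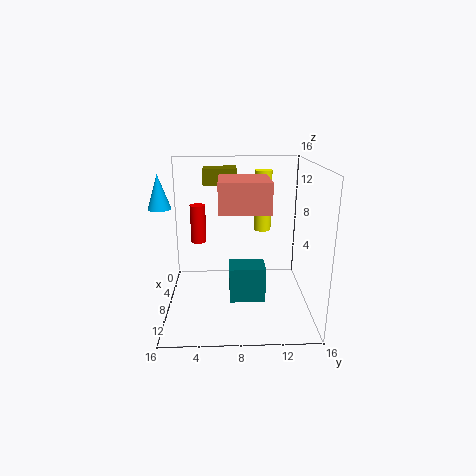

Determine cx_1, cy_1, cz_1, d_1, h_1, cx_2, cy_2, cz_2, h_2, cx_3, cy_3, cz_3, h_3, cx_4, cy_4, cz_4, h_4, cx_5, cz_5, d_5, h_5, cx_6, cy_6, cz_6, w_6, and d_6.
cx_1 = 7; cy_1 = 7; cz_1 = 1; d_1 = 4; h_1 = 4; cx_2 = 5; cy_2 = 11; cz_2 = 8; h_2 = 7; cx_3 = 14; cy_3 = 1; cz_3 = 13; h_3 = 3; cx_4 = 1; cy_4 = 3; cz_4 = 5; h_4 = 5; cx_5 = 8; cz_5 = 12; d_5 = 5; h_5 = 3; cx_6 = 1; cy_6 = 4; cz_6 = 13; w_6 = 3; d_6 = 4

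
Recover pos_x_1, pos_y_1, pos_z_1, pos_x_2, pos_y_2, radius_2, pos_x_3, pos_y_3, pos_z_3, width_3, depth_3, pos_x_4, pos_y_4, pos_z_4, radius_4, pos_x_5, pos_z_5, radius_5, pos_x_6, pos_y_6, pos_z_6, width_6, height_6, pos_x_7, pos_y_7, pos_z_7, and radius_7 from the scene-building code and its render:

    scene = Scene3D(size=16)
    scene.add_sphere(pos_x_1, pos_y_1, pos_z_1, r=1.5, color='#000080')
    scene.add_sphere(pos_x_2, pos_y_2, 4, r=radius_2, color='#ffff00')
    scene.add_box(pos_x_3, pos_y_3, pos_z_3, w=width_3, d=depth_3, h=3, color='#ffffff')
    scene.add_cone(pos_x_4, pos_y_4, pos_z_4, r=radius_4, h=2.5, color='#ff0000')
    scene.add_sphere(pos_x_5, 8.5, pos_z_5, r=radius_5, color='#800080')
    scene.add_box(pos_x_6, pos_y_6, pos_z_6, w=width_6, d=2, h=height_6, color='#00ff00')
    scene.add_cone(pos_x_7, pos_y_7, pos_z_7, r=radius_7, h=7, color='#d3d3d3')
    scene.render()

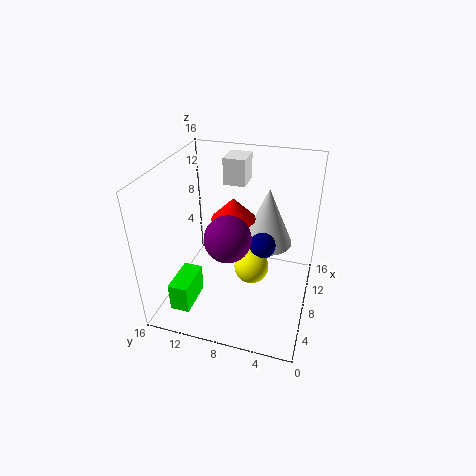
pos_x_1 = 9.5, pos_y_1 = 5.5, pos_z_1 = 6.5, pos_x_2 = 8.5, pos_y_2 = 6.5, radius_2 = 2, pos_x_3 = 10.5, pos_y_3 = 8, pos_z_3 = 13, width_3 = 3, depth_3 = 2.5, pos_x_4 = 9.5, pos_y_4 = 9, pos_z_4 = 9.5, radius_4 = 2.5, pos_x_5 = 6, pos_z_5 = 9, radius_5 = 2.5, pos_x_6 = 0.5, pos_y_6 = 11, pos_z_6 = 3, width_6 = 4, height_6 = 3, pos_x_7 = 12, pos_y_7 = 5.5, pos_z_7 = 5.5, radius_7 = 3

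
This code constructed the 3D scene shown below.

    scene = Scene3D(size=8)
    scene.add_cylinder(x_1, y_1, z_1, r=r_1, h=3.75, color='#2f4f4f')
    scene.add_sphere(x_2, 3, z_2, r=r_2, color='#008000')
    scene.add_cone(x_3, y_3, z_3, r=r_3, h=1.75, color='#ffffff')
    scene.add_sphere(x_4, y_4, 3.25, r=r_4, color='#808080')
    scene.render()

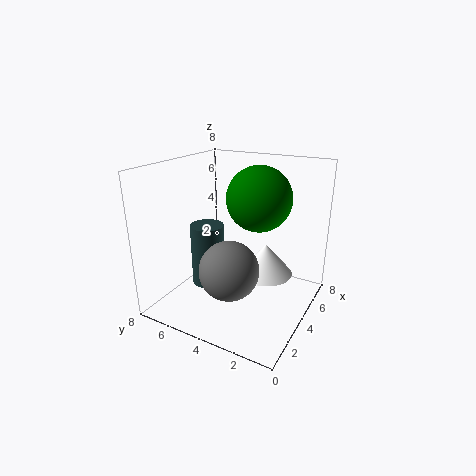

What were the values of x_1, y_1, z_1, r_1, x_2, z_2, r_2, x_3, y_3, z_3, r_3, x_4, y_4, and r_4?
x_1 = 4.25, y_1 = 6.25, z_1 = 0.5, r_1 = 1, x_2 = 4.5, z_2 = 6.25, r_2 = 1.75, x_3 = 4.5, y_3 = 2.5, z_3 = 2, r_3 = 1.5, x_4 = 1.75, y_4 = 3.25, r_4 = 1.5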